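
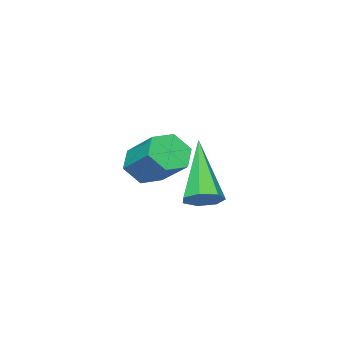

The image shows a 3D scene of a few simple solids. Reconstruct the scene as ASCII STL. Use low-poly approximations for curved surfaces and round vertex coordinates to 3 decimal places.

solid 
facet normal 0.471 0.493 -0.732
outer loop
vertex 1.008 4.022 2.451
vertex 0.673 3.852 2.121
vertex 0.657 4.271 2.393
endloop
endfacet
facet normal 0.235 0.523 0.820
outer loop
vertex 1.008 4.022 2.451
vertex 0.657 4.271 2.393
vertex -0.213 2.928 3.499
endloop
endfacet
facet normal 0.471 0.493 -0.731
outer loop
vertex 0.657 4.271 2.393
vertex 0.673 3.852 2.121
vertex 0.318 4.205 2.13
endloop
endfacet
facet normal -0.508 0.719 0.474
outer loop
vertex 0.657 4.271 2.393
vertex 0.318 4.205 2.13
vertex -0.213 2.928 3.499
endloop
endfacet
facet normal 0.470 0.491 -0.734
outer loop
vertex 0.318 4.205 2.13
vertex 0.673 3.852 2.121
vertex 0.246 3.872 1.861
endloop
endfacet
facet normal -0.952 0.288 -0.101
outer loop
vertex 0.318 4.205 2.13
vertex 0.246 3.872 1.861
vertex -0.213 2.928 3.499
endloop
endfacet
facet normal 0.470 0.490 -0.734
outer loop
vertex 0.246 3.872 1.861
vertex 0.673 3.852 2.121
vertex 0.495 3.524 1.788
endloop
endfacet
facet normal -0.761 -0.446 -0.470
outer loop
vertex 0.246 3.872 1.861
vertex 0.495 3.524 1.788
vertex -0.213 2.928 3.499
endloop
endfacet
facet normal 0.470 0.490 -0.734
outer loop
vertex 0.495 3.524 1.788
vertex 0.673 3.852 2.121
vertex 0.878 3.423 1.966
endloop
endfacet
facet normal -0.079 -0.931 -0.357
outer loop
vertex 0.495 3.524 1.788
vertex 0.878 3.423 1.966
vertex -0.213 2.928 3.499
endloop
endfacet
facet normal 0.471 0.490 -0.733
outer loop
vertex 0.878 3.423 1.966
vertex 0.673 3.852 2.121
vertex 1.106 3.645 2.261
endloop
endfacet
facet normal 0.580 -0.800 0.154
outer loop
vertex 0.878 3.423 1.966
vertex 1.106 3.645 2.261
vertex -0.213 2.928 3.499
endloop
endfacet
facet normal 0.472 0.492 -0.732
outer loop
vertex 1.106 3.645 2.261
vertex 0.673 3.852 2.121
vertex 1.008 4.022 2.451
endloop
endfacet
facet normal 0.719 -0.154 0.677
outer loop
vertex 1.106 3.645 2.261
vertex 1.008 4.022 2.451
vertex -0.213 2.928 3.499
endloop
endfacet
facet normal -0.155 -0.790 -0.593
outer loop
vertex -0.115 0.63 2.038
vertex -0.718 0.772 2.006
vertex -0.322 1.006 1.591
endloop
endfacet
facet normal 0.930 0.086 -0.358
outer loop
vertex -0.115 0.63 2.038
vertex -0.322 1.006 1.591
vertex 0.081 1.625 2.785
endloop
endfacet
facet normal 0.930 0.086 -0.358
outer loop
vertex 0.081 1.625 2.785
vertex -0.322 1.006 1.591
vertex -0.126 2.002 2.338
endloop
endfacet
facet normal 0.157 0.790 0.593
outer loop
vertex 0.081 1.625 2.785
vertex -0.126 2.002 2.338
vertex -0.522 1.768 2.754
endloop
endfacet
facet normal -0.156 -0.789 -0.594
outer loop
vertex -0.322 1.006 1.591
vertex -0.718 0.772 2.006
vertex -0.925 1.149 1.559
endloop
endfacet
facet normal 0.177 0.568 -0.804
outer loop
vertex -0.322 1.006 1.591
vertex -0.925 1.149 1.559
vertex -0.126 2.002 2.338
endloop
endfacet
facet normal 0.177 0.568 -0.804
outer loop
vertex -0.126 2.002 2.338
vertex -0.925 1.149 1.559
vertex -0.729 2.144 2.306
endloop
endfacet
facet normal 0.155 0.791 0.592
outer loop
vertex -0.126 2.002 2.338
vertex -0.729 2.144 2.306
vertex -0.522 1.768 2.754
endloop
endfacet
facet normal -0.157 -0.790 -0.593
outer loop
vertex -0.925 1.149 1.559
vertex -0.718 0.772 2.006
vertex -1.321 0.915 1.975
endloop
endfacet
facet normal -0.754 0.483 -0.446
outer loop
vertex -0.925 1.149 1.559
vertex -1.321 0.915 1.975
vertex -0.729 2.144 2.306
endloop
endfacet
facet normal -0.754 0.483 -0.446
outer loop
vertex -0.729 2.144 2.306
vertex -1.321 0.915 1.975
vertex -1.125 1.91 2.722
endloop
endfacet
facet normal 0.155 0.791 0.592
outer loop
vertex -0.729 2.144 2.306
vertex -1.125 1.91 2.722
vertex -0.522 1.768 2.754
endloop
endfacet
facet normal -0.157 -0.790 -0.593
outer loop
vertex -1.321 0.915 1.975
vertex -0.718 0.772 2.006
vertex -1.114 0.538 2.422
endloop
endfacet
facet normal -0.930 -0.086 0.358
outer loop
vertex -1.321 0.915 1.975
vertex -1.114 0.538 2.422
vertex -1.125 1.91 2.722
endloop
endfacet
facet normal -0.930 -0.086 0.358
outer loop
vertex -1.125 1.91 2.722
vertex -1.114 0.538 2.422
vertex -0.918 1.534 3.169
endloop
endfacet
facet normal 0.155 0.790 0.593
outer loop
vertex -1.125 1.91 2.722
vertex -0.918 1.534 3.169
vertex -0.522 1.768 2.754
endloop
endfacet
facet normal -0.155 -0.791 -0.592
outer loop
vertex -1.114 0.538 2.422
vertex -0.718 0.772 2.006
vertex -0.511 0.396 2.454
endloop
endfacet
facet normal -0.176 -0.568 0.804
outer loop
vertex -1.114 0.538 2.422
vertex -0.511 0.396 2.454
vertex -0.918 1.534 3.169
endloop
endfacet
facet normal -0.177 -0.568 0.803
outer loop
vertex -0.918 1.534 3.169
vertex -0.511 0.396 2.454
vertex -0.315 1.391 3.201
endloop
endfacet
facet normal 0.156 0.789 0.594
outer loop
vertex -0.918 1.534 3.169
vertex -0.315 1.391 3.201
vertex -0.522 1.768 2.754
endloop
endfacet
facet normal -0.155 -0.791 -0.592
outer loop
vertex -0.511 0.396 2.454
vertex -0.718 0.772 2.006
vertex -0.115 0.63 2.038
endloop
endfacet
facet normal 0.754 -0.483 0.446
outer loop
vertex -0.511 0.396 2.454
vertex -0.115 0.63 2.038
vertex -0.315 1.391 3.201
endloop
endfacet
facet normal 0.754 -0.483 0.446
outer loop
vertex -0.315 1.391 3.201
vertex -0.115 0.63 2.038
vertex 0.081 1.625 2.785
endloop
endfacet
facet normal 0.157 0.790 0.593
outer loop
vertex -0.315 1.391 3.201
vertex 0.081 1.625 2.785
vertex -0.522 1.768 2.754
endloop
endfacet

endsolid


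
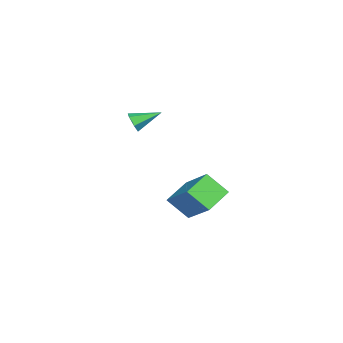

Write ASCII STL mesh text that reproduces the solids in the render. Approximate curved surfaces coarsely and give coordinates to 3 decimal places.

solid 
facet normal -0.740 0.540 0.402
outer loop
vertex 1.574 3.259 -0.109
vertex 2.801 4.152 0.949
vertex 1.724 4.163 -1.046
endloop
endfacet
facet normal -0.663 -0.483 -0.572
outer loop
vertex 2.759 3.408 -1.609
vertex 1.574 3.259 -0.109
vertex 1.724 4.163 -1.046
endloop
endfacet
facet normal -0.740 0.539 0.403
outer loop
vertex 1.724 4.163 -1.046
vertex 2.801 4.152 0.949
vertex 2.95 5.056 0.013
endloop
endfacet
facet normal 0.115 0.690 -0.715
outer loop
vertex 2.95 5.056 0.013
vertex 2.759 3.408 -1.609
vertex 1.724 4.163 -1.046
endloop
endfacet
facet normal -0.114 -0.690 0.715
outer loop
vertex 1.574 3.259 -0.109
vertex 3.836 3.397 0.386
vertex 2.801 4.152 0.949
endloop
endfacet
facet normal -0.663 -0.483 -0.572
outer loop
vertex 2.61 2.504 -0.673
vertex 1.574 3.259 -0.109
vertex 2.759 3.408 -1.609
endloop
endfacet
facet normal -0.114 -0.690 0.714
outer loop
vertex 2.61 2.504 -0.673
vertex 3.836 3.397 0.386
vertex 1.574 3.259 -0.109
endloop
endfacet
facet normal 0.663 0.483 0.572
outer loop
vertex 2.801 4.152 0.949
vertex 3.836 3.397 0.386
vertex 2.95 5.056 0.013
endloop
endfacet
facet normal 0.114 0.690 -0.715
outer loop
vertex 3.986 4.301 -0.551
vertex 2.759 3.408 -1.609
vertex 2.95 5.056 0.013
endloop
endfacet
facet normal 0.663 0.483 0.572
outer loop
vertex 2.95 5.056 0.013
vertex 3.836 3.397 0.386
vertex 3.986 4.301 -0.551
endloop
endfacet
facet normal 0.740 -0.539 -0.403
outer loop
vertex 3.986 4.301 -0.551
vertex 2.61 2.504 -0.673
vertex 2.759 3.408 -1.609
endloop
endfacet
facet normal 0.740 -0.539 -0.402
outer loop
vertex 3.836 3.397 0.386
vertex 2.61 2.504 -0.673
vertex 3.986 4.301 -0.551
endloop
endfacet
facet normal 0.166 -0.902 -0.398
outer loop
vertex -2.226 0.594 2.143
vertex -2.516 0.742 1.687
vertex -1.964 0.834 1.709
endloop
endfacet
facet normal 0.763 0.247 0.597
outer loop
vertex -2.226 0.594 2.143
vertex -1.964 0.834 1.709
vertex -2.744 1.978 2.233
endloop
endfacet
facet normal 0.166 -0.902 -0.398
outer loop
vertex -1.964 0.834 1.709
vertex -2.516 0.742 1.687
vertex -2.255 0.981 1.254
endloop
endfacet
facet normal 0.734 0.624 -0.268
outer loop
vertex -1.964 0.834 1.709
vertex -2.255 0.981 1.254
vertex -2.744 1.978 2.233
endloop
endfacet
facet normal 0.165 -0.902 -0.399
outer loop
vertex -2.255 0.981 1.254
vertex -2.516 0.742 1.687
vertex -2.807 0.89 1.232
endloop
endfacet
facet normal -0.083 0.677 -0.731
outer loop
vertex -2.255 0.981 1.254
vertex -2.807 0.89 1.232
vertex -2.744 1.978 2.233
endloop
endfacet
facet normal 0.166 -0.902 -0.400
outer loop
vertex -2.807 0.89 1.232
vertex -2.516 0.742 1.687
vertex -3.068 0.65 1.665
endloop
endfacet
facet normal -0.875 0.355 -0.331
outer loop
vertex -2.807 0.89 1.232
vertex -3.068 0.65 1.665
vertex -2.744 1.978 2.233
endloop
endfacet
facet normal 0.166 -0.903 -0.397
outer loop
vertex -3.068 0.65 1.665
vertex -2.516 0.742 1.687
vertex -2.778 0.503 2.121
endloop
endfacet
facet normal -0.847 -0.021 0.532
outer loop
vertex -3.068 0.65 1.665
vertex -2.778 0.503 2.121
vertex -2.744 1.978 2.233
endloop
endfacet
facet normal 0.165 -0.903 -0.398
outer loop
vertex -2.778 0.503 2.121
vertex -2.516 0.742 1.687
vertex -2.226 0.594 2.143
endloop
endfacet
facet normal -0.027 -0.075 0.997
outer loop
vertex -2.778 0.503 2.121
vertex -2.226 0.594 2.143
vertex -2.744 1.978 2.233
endloop
endfacet

endsolid


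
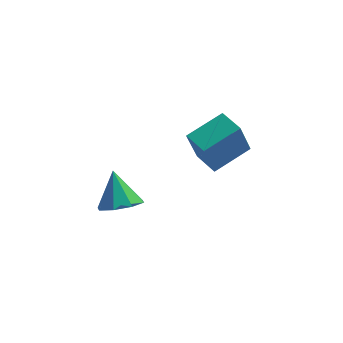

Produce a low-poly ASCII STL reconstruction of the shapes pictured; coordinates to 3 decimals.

solid 
facet normal 0.270 -0.489 -0.829
outer loop
vertex -0.682 -2.91 0.014
vertex -1.448 -3.541 0.137
vertex -1.318 -2.669 -0.335
endloop
endfacet
facet normal 0.300 0.948 0.109
outer loop
vertex -0.682 -2.91 0.014
vertex -1.318 -2.669 -0.335
vertex -1.912 -2.699 1.563
endloop
endfacet
facet normal 0.269 -0.489 -0.830
outer loop
vertex -1.318 -2.669 -0.335
vertex -1.448 -3.541 0.137
vertex -2.031 -2.938 -0.408
endloop
endfacet
facet normal -0.343 0.935 -0.093
outer loop
vertex -1.318 -2.669 -0.335
vertex -2.031 -2.938 -0.408
vertex -1.912 -2.699 1.563
endloop
endfacet
facet normal 0.269 -0.489 -0.830
outer loop
vertex -2.031 -2.938 -0.408
vertex -1.448 -3.541 0.137
vertex -2.403 -3.56 -0.162
endloop
endfacet
facet normal -0.860 0.510 -0.010
outer loop
vertex -2.031 -2.938 -0.408
vertex -2.403 -3.56 -0.162
vertex -1.912 -2.699 1.563
endloop
endfacet
facet normal 0.270 -0.489 -0.830
outer loop
vertex -2.403 -3.56 -0.162
vertex -1.448 -3.541 0.137
vertex -2.215 -4.171 0.259
endloop
endfacet
facet normal -0.948 -0.079 0.309
outer loop
vertex -2.403 -3.56 -0.162
vertex -2.215 -4.171 0.259
vertex -1.912 -2.699 1.563
endloop
endfacet
facet normal 0.269 -0.488 -0.830
outer loop
vertex -2.215 -4.171 0.259
vertex -1.448 -3.541 0.137
vertex -1.578 -4.413 0.608
endloop
endfacet
facet normal -0.555 -0.485 0.676
outer loop
vertex -2.215 -4.171 0.259
vertex -1.578 -4.413 0.608
vertex -1.912 -2.699 1.563
endloop
endfacet
facet normal 0.270 -0.488 -0.830
outer loop
vertex -1.578 -4.413 0.608
vertex -1.448 -3.541 0.137
vertex -0.866 -4.144 0.681
endloop
endfacet
facet normal 0.088 -0.472 0.877
outer loop
vertex -1.578 -4.413 0.608
vertex -0.866 -4.144 0.681
vertex -1.912 -2.699 1.563
endloop
endfacet
facet normal 0.269 -0.489 -0.830
outer loop
vertex -0.866 -4.144 0.681
vertex -1.448 -3.541 0.137
vertex -0.494 -3.521 0.435
endloop
endfacet
facet normal 0.605 -0.047 0.795
outer loop
vertex -0.866 -4.144 0.681
vertex -0.494 -3.521 0.435
vertex -1.912 -2.699 1.563
endloop
endfacet
facet normal 0.269 -0.489 -0.830
outer loop
vertex -0.494 -3.521 0.435
vertex -1.448 -3.541 0.137
vertex -0.682 -2.91 0.014
endloop
endfacet
facet normal 0.693 0.541 0.476
outer loop
vertex -0.494 -3.521 0.435
vertex -0.682 -2.91 0.014
vertex -1.912 -2.699 1.563
endloop
endfacet
facet normal -0.702 -0.624 -0.344
outer loop
vertex 1.441 -0.175 1.089
vertex 0.56 0.762 1.187
vertex 1.832 0.381 -0.717
endloop
endfacet
facet normal 0.683 -0.726 -0.076
outer loop
vertex 3.2 1.598 -0.047
vertex 1.441 -0.175 1.089
vertex 1.832 0.381 -0.717
endloop
endfacet
facet normal -0.701 -0.624 -0.344
outer loop
vertex 1.832 0.381 -0.717
vertex 0.56 0.762 1.187
vertex 0.95 1.318 -0.619
endloop
endfacet
facet normal 0.202 0.288 -0.936
outer loop
vertex 0.95 1.318 -0.619
vertex 3.2 1.598 -0.047
vertex 1.832 0.381 -0.717
endloop
endfacet
facet normal -0.202 -0.288 0.936
outer loop
vertex 1.441 -0.175 1.089
vertex 1.928 1.979 1.857
vertex 0.56 0.762 1.187
endloop
endfacet
facet normal 0.683 -0.726 -0.076
outer loop
vertex 2.81 1.042 1.759
vertex 1.441 -0.175 1.089
vertex 3.2 1.598 -0.047
endloop
endfacet
facet normal -0.202 -0.288 0.936
outer loop
vertex 2.81 1.042 1.759
vertex 1.928 1.979 1.857
vertex 1.441 -0.175 1.089
endloop
endfacet
facet normal -0.683 0.726 0.076
outer loop
vertex 0.56 0.762 1.187
vertex 1.928 1.979 1.857
vertex 0.95 1.318 -0.619
endloop
endfacet
facet normal 0.202 0.288 -0.936
outer loop
vertex 2.319 2.535 0.051
vertex 3.2 1.598 -0.047
vertex 0.95 1.318 -0.619
endloop
endfacet
facet normal -0.683 0.727 0.076
outer loop
vertex 0.95 1.318 -0.619
vertex 1.928 1.979 1.857
vertex 2.319 2.535 0.051
endloop
endfacet
facet normal 0.702 0.624 0.344
outer loop
vertex 2.319 2.535 0.051
vertex 2.81 1.042 1.759
vertex 3.2 1.598 -0.047
endloop
endfacet
facet normal 0.701 0.624 0.344
outer loop
vertex 1.928 1.979 1.857
vertex 2.81 1.042 1.759
vertex 2.319 2.535 0.051
endloop
endfacet

endsolid


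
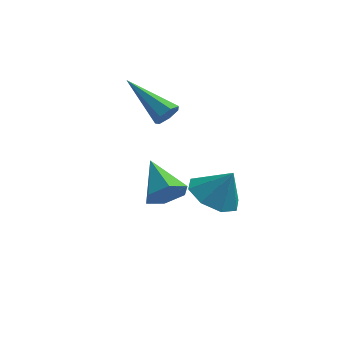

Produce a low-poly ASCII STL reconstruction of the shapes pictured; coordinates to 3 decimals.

solid 
facet normal 0.433 -0.767 -0.474
outer loop
vertex 2.059 -0.091 -2.415
vertex 1.542 -0.556 -2.134
vertex 1.423 -0.217 -2.792
endloop
endfacet
facet normal 0.119 0.864 -0.489
outer loop
vertex 2.059 -0.091 -2.415
vertex 1.423 -0.217 -2.792
vertex 0.858 0.656 -1.386
endloop
endfacet
facet normal 0.433 -0.767 -0.474
outer loop
vertex 1.423 -0.217 -2.792
vertex 1.542 -0.556 -2.134
vertex 0.906 -0.682 -2.511
endloop
endfacet
facet normal -0.702 0.443 -0.557
outer loop
vertex 1.423 -0.217 -2.792
vertex 0.906 -0.682 -2.511
vertex 0.858 0.656 -1.386
endloop
endfacet
facet normal 0.433 -0.767 -0.474
outer loop
vertex 0.906 -0.682 -2.511
vertex 1.542 -0.556 -2.134
vertex 1.025 -1.021 -1.853
endloop
endfacet
facet normal -0.985 -0.129 0.112
outer loop
vertex 0.906 -0.682 -2.511
vertex 1.025 -1.021 -1.853
vertex 0.858 0.656 -1.386
endloop
endfacet
facet normal 0.433 -0.767 -0.474
outer loop
vertex 1.025 -1.021 -1.853
vertex 1.542 -0.556 -2.134
vertex 1.661 -0.895 -1.476
endloop
endfacet
facet normal -0.448 -0.281 0.849
outer loop
vertex 1.025 -1.021 -1.853
vertex 1.661 -0.895 -1.476
vertex 0.858 0.656 -1.386
endloop
endfacet
facet normal 0.433 -0.767 -0.474
outer loop
vertex 1.661 -0.895 -1.476
vertex 1.542 -0.556 -2.134
vertex 2.178 -0.43 -1.757
endloop
endfacet
facet normal 0.373 0.140 0.917
outer loop
vertex 1.661 -0.895 -1.476
vertex 2.178 -0.43 -1.757
vertex 0.858 0.656 -1.386
endloop
endfacet
facet normal 0.433 -0.767 -0.474
outer loop
vertex 2.178 -0.43 -1.757
vertex 1.542 -0.556 -2.134
vertex 2.059 -0.091 -2.415
endloop
endfacet
facet normal 0.656 0.713 0.248
outer loop
vertex 2.178 -0.43 -1.757
vertex 2.059 -0.091 -2.415
vertex 0.858 0.656 -1.386
endloop
endfacet
facet normal -0.502 -0.023 -0.865
outer loop
vertex 3.506 2.31 -4.763
vertex 2.694 2.695 -4.302
vertex 3.496 3.083 -4.778
endloop
endfacet
facet normal 0.995 0.015 0.097
outer loop
vertex 3.506 2.31 -4.763
vertex 3.496 3.083 -4.778
vertex 3.346 2.725 -3.178
endloop
endfacet
facet normal -0.502 -0.024 -0.865
outer loop
vertex 3.496 3.083 -4.778
vertex 2.694 2.695 -4.302
vertex 3.015 3.629 -4.514
endloop
endfacet
facet normal 0.781 0.589 0.205
outer loop
vertex 3.496 3.083 -4.778
vertex 3.015 3.629 -4.514
vertex 3.346 2.725 -3.178
endloop
endfacet
facet normal -0.502 -0.024 -0.865
outer loop
vertex 3.015 3.629 -4.514
vertex 2.694 2.695 -4.302
vertex 2.347 3.627 -4.126
endloop
endfacet
facet normal 0.282 0.826 0.489
outer loop
vertex 3.015 3.629 -4.514
vertex 2.347 3.627 -4.126
vertex 3.346 2.725 -3.178
endloop
endfacet
facet normal -0.502 -0.024 -0.865
outer loop
vertex 2.347 3.627 -4.126
vertex 2.694 2.695 -4.302
vertex 1.882 3.079 -3.841
endloop
endfacet
facet normal -0.212 0.587 0.782
outer loop
vertex 2.347 3.627 -4.126
vertex 1.882 3.079 -3.841
vertex 3.346 2.725 -3.178
endloop
endfacet
facet normal -0.502 -0.023 -0.865
outer loop
vertex 1.882 3.079 -3.841
vertex 2.694 2.695 -4.302
vertex 1.892 2.306 -3.826
endloop
endfacet
facet normal -0.410 0.012 0.912
outer loop
vertex 1.882 3.079 -3.841
vertex 1.892 2.306 -3.826
vertex 3.346 2.725 -3.178
endloop
endfacet
facet normal -0.502 -0.023 -0.865
outer loop
vertex 1.892 2.306 -3.826
vertex 2.694 2.695 -4.302
vertex 2.372 1.761 -4.09
endloop
endfacet
facet normal -0.196 -0.562 0.804
outer loop
vertex 1.892 2.306 -3.826
vertex 2.372 1.761 -4.09
vertex 3.346 2.725 -3.178
endloop
endfacet
facet normal -0.502 -0.023 -0.865
outer loop
vertex 2.372 1.761 -4.09
vertex 2.694 2.695 -4.302
vertex 3.041 1.763 -4.478
endloop
endfacet
facet normal 0.304 -0.799 0.520
outer loop
vertex 2.372 1.761 -4.09
vertex 3.041 1.763 -4.478
vertex 3.346 2.725 -3.178
endloop
endfacet
facet normal -0.502 -0.024 -0.865
outer loop
vertex 3.041 1.763 -4.478
vertex 2.694 2.695 -4.302
vertex 3.506 2.31 -4.763
endloop
endfacet
facet normal 0.797 -0.559 0.227
outer loop
vertex 3.041 1.763 -4.478
vertex 3.506 2.31 -4.763
vertex 3.346 2.725 -3.178
endloop
endfacet
facet normal 0.728 -0.497 -0.472
outer loop
vertex 1.541 2.548 0.042
vertex 1.193 2.384 -0.322
vertex 1.491 2.822 -0.323
endloop
endfacet
facet normal 0.493 0.727 0.478
outer loop
vertex 1.541 2.548 0.042
vertex 1.491 2.822 -0.323
vertex -0.293 3.396 0.642
endloop
endfacet
facet normal 0.728 -0.496 -0.474
outer loop
vertex 1.491 2.822 -0.323
vertex 1.193 2.384 -0.322
vertex 1.216 2.767 -0.688
endloop
endfacet
facet normal 0.162 0.950 -0.265
outer loop
vertex 1.491 2.822 -0.323
vertex 1.216 2.767 -0.688
vertex -0.293 3.396 0.642
endloop
endfacet
facet normal 0.727 -0.496 -0.474
outer loop
vertex 1.216 2.767 -0.688
vertex 1.193 2.384 -0.322
vertex 0.924 2.424 -0.777
endloop
endfacet
facet normal -0.416 0.543 -0.729
outer loop
vertex 1.216 2.767 -0.688
vertex 0.924 2.424 -0.777
vertex -0.293 3.396 0.642
endloop
endfacet
facet normal 0.728 -0.496 -0.474
outer loop
vertex 0.924 2.424 -0.777
vertex 1.193 2.384 -0.322
vertex 0.834 2.05 -0.524
endloop
endfacet
facet normal -0.805 -0.187 -0.563
outer loop
vertex 0.924 2.424 -0.777
vertex 0.834 2.05 -0.524
vertex -0.293 3.396 0.642
endloop
endfacet
facet normal 0.728 -0.496 -0.473
outer loop
vertex 0.834 2.05 -0.524
vertex 1.193 2.384 -0.322
vertex 1.014 1.928 -0.119
endloop
endfacet
facet normal -0.714 -0.692 0.109
outer loop
vertex 0.834 2.05 -0.524
vertex 1.014 1.928 -0.119
vertex -0.293 3.396 0.642
endloop
endfacet
facet normal 0.728 -0.496 -0.473
outer loop
vertex 1.014 1.928 -0.119
vertex 1.193 2.384 -0.322
vertex 1.329 2.15 0.133
endloop
endfacet
facet normal -0.208 -0.590 0.780
outer loop
vertex 1.014 1.928 -0.119
vertex 1.329 2.15 0.133
vertex -0.293 3.396 0.642
endloop
endfacet
facet normal 0.728 -0.496 -0.473
outer loop
vertex 1.329 2.15 0.133
vertex 1.193 2.384 -0.322
vertex 1.541 2.548 0.042
endloop
endfacet
facet normal 0.328 0.041 0.944
outer loop
vertex 1.329 2.15 0.133
vertex 1.541 2.548 0.042
vertex -0.293 3.396 0.642
endloop
endfacet

endsolid


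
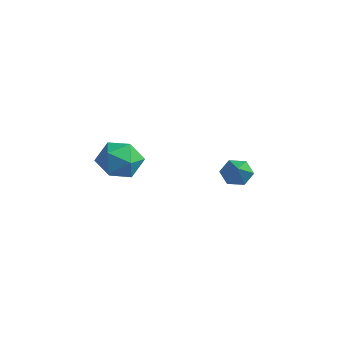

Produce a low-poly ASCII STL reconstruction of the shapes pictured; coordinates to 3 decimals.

solid 
facet normal 0.006 0.991 -0.133
outer loop
vertex -2.328 -1.459 -1.706
vertex -2.596 -1.302 -0.548
vertex -1.45 -1.356 -0.897
endloop
endfacet
facet normal 0.458 0.671 -0.583
outer loop
vertex -2.328 -1.459 -1.706
vertex -1.45 -1.356 -0.897
vertex -1.366 -2.172 -1.771
endloop
endfacet
facet normal 0.086 0.206 -0.975
outer loop
vertex -2.328 -1.459 -1.706
vertex -1.366 -2.172 -1.771
vertex -2.461 -2.622 -1.963
endloop
endfacet
facet normal -0.596 0.238 -0.767
outer loop
vertex -2.328 -1.459 -1.706
vertex -2.461 -2.622 -1.963
vertex -3.22 -2.085 -1.207
endloop
endfacet
facet normal -0.645 0.723 -0.247
outer loop
vertex -2.328 -1.459 -1.706
vertex -3.22 -2.085 -1.207
vertex -2.596 -1.302 -0.548
endloop
endfacet
facet normal 0.932 0.305 -0.195
outer loop
vertex -1.366 -2.172 -1.771
vertex -1.45 -1.356 -0.897
vertex -1.04 -2.455 -0.653
endloop
endfacet
facet normal 0.201 0.822 0.532
outer loop
vertex -1.45 -1.356 -0.897
vertex -2.596 -1.302 -0.548
vertex -1.799 -1.918 0.103
endloop
endfacet
facet normal -0.854 0.388 0.347
outer loop
vertex -2.596 -1.302 -0.548
vertex -3.22 -2.085 -1.207
vertex -2.894 -2.368 -0.089
endloop
endfacet
facet normal -0.773 -0.398 -0.494
outer loop
vertex -3.22 -2.085 -1.207
vertex -2.461 -2.622 -1.963
vertex -2.81 -3.184 -0.963
endloop
endfacet
facet normal 0.330 -0.450 -0.830
outer loop
vertex -2.461 -2.622 -1.963
vertex -1.366 -2.172 -1.771
vertex -1.664 -3.238 -1.312
endloop
endfacet
facet normal 0.596 -0.238 0.767
outer loop
vertex -1.932 -3.081 -0.154
vertex -1.04 -2.455 -0.653
vertex -1.799 -1.918 0.103
endloop
endfacet
facet normal -0.086 -0.206 0.975
outer loop
vertex -1.932 -3.081 -0.154
vertex -1.799 -1.918 0.103
vertex -2.894 -2.368 -0.089
endloop
endfacet
facet normal -0.458 -0.671 0.583
outer loop
vertex -1.932 -3.081 -0.154
vertex -2.894 -2.368 -0.089
vertex -2.81 -3.184 -0.963
endloop
endfacet
facet normal -0.006 -0.991 0.133
outer loop
vertex -1.932 -3.081 -0.154
vertex -2.81 -3.184 -0.963
vertex -1.664 -3.238 -1.312
endloop
endfacet
facet normal 0.645 -0.723 0.247
outer loop
vertex -1.932 -3.081 -0.154
vertex -1.664 -3.238 -1.312
vertex -1.04 -2.455 -0.653
endloop
endfacet
facet normal 0.773 0.398 0.494
outer loop
vertex -1.799 -1.918 0.103
vertex -1.04 -2.455 -0.653
vertex -1.45 -1.356 -0.897
endloop
endfacet
facet normal -0.330 0.450 0.830
outer loop
vertex -2.894 -2.368 -0.089
vertex -1.799 -1.918 0.103
vertex -2.596 -1.302 -0.548
endloop
endfacet
facet normal -0.932 -0.305 0.195
outer loop
vertex -2.81 -3.184 -0.963
vertex -2.894 -2.368 -0.089
vertex -3.22 -2.085 -1.207
endloop
endfacet
facet normal -0.201 -0.822 -0.532
outer loop
vertex -1.664 -3.238 -1.312
vertex -2.81 -3.184 -0.963
vertex -2.461 -2.622 -1.963
endloop
endfacet
facet normal 0.854 -0.388 -0.347
outer loop
vertex -1.04 -2.455 -0.653
vertex -1.664 -3.238 -1.312
vertex -1.366 -2.172 -1.771
endloop
endfacet
facet normal -0.652 0.526 -0.546
outer loop
vertex 3.32 0.496 -1.177
vertex 2.818 0.465 -0.607
vertex 3.314 1.04 -0.646
endloop
endfacet
facet normal 0.915 0.286 -0.283
outer loop
vertex 3.32 0.496 -1.177
vertex 3.314 1.04 -0.646
vertex 4.222 -0.665 0.567
endloop
endfacet
facet normal -0.653 0.526 -0.545
outer loop
vertex 3.314 1.04 -0.646
vertex 2.818 0.465 -0.607
vertex 2.812 1.008 -0.076
endloop
endfacet
facet normal 0.546 0.659 0.518
outer loop
vertex 3.314 1.04 -0.646
vertex 2.812 1.008 -0.076
vertex 4.222 -0.665 0.567
endloop
endfacet
facet normal -0.653 0.526 -0.545
outer loop
vertex 2.812 1.008 -0.076
vertex 2.818 0.465 -0.607
vertex 2.317 0.433 -0.037
endloop
endfacet
facet normal -0.178 0.219 0.959
outer loop
vertex 2.812 1.008 -0.076
vertex 2.317 0.433 -0.037
vertex 4.222 -0.665 0.567
endloop
endfacet
facet normal -0.653 0.526 -0.545
outer loop
vertex 2.317 0.433 -0.037
vertex 2.818 0.465 -0.607
vertex 2.323 -0.11 -0.568
endloop
endfacet
facet normal -0.533 -0.594 0.602
outer loop
vertex 2.317 0.433 -0.037
vertex 2.323 -0.11 -0.568
vertex 4.222 -0.665 0.567
endloop
endfacet
facet normal -0.653 0.525 -0.546
outer loop
vertex 2.323 -0.11 -0.568
vertex 2.818 0.465 -0.607
vertex 2.825 -0.079 -1.138
endloop
endfacet
facet normal -0.164 -0.966 -0.197
outer loop
vertex 2.323 -0.11 -0.568
vertex 2.825 -0.079 -1.138
vertex 4.222 -0.665 0.567
endloop
endfacet
facet normal -0.653 0.525 -0.546
outer loop
vertex 2.825 -0.079 -1.138
vertex 2.818 0.465 -0.607
vertex 3.32 0.496 -1.177
endloop
endfacet
facet normal 0.560 -0.526 -0.640
outer loop
vertex 2.825 -0.079 -1.138
vertex 3.32 0.496 -1.177
vertex 4.222 -0.665 0.567
endloop
endfacet

endsolid


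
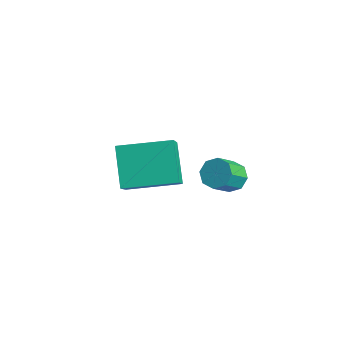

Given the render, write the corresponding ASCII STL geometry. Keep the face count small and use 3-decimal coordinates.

solid 
facet normal -0.715 -0.689 -0.119
outer loop
vertex -0.588 -3.893 -0.422
vertex -1.537 -3.085 0.598
vertex -1.369 -2.811 -2.005
endloop
endfacet
facet normal 0.589 -0.502 -0.634
outer loop
vertex -0.003 -1.495 -1.778
vertex -0.588 -3.893 -0.422
vertex -1.369 -2.811 -2.005
endloop
endfacet
facet normal -0.715 -0.689 -0.119
outer loop
vertex -1.369 -2.811 -2.005
vertex -1.537 -3.085 0.598
vertex -2.317 -2.003 -0.985
endloop
endfacet
facet normal -0.377 0.523 -0.765
outer loop
vertex -2.317 -2.003 -0.985
vertex -0.003 -1.495 -1.778
vertex -1.369 -2.811 -2.005
endloop
endfacet
facet normal 0.377 -0.523 0.765
outer loop
vertex -0.588 -3.893 -0.422
vertex -0.171 -1.769 0.825
vertex -1.537 -3.085 0.598
endloop
endfacet
facet normal 0.589 -0.502 -0.633
outer loop
vertex 0.777 -2.577 -0.195
vertex -0.588 -3.893 -0.422
vertex -0.003 -1.495 -1.778
endloop
endfacet
facet normal 0.377 -0.523 0.765
outer loop
vertex 0.777 -2.577 -0.195
vertex -0.171 -1.769 0.825
vertex -0.588 -3.893 -0.422
endloop
endfacet
facet normal -0.589 0.502 0.633
outer loop
vertex -1.537 -3.085 0.598
vertex -0.171 -1.769 0.825
vertex -2.317 -2.003 -0.985
endloop
endfacet
facet normal -0.377 0.523 -0.765
outer loop
vertex -0.952 -0.687 -0.758
vertex -0.003 -1.495 -1.778
vertex -2.317 -2.003 -0.985
endloop
endfacet
facet normal -0.589 0.502 0.634
outer loop
vertex -2.317 -2.003 -0.985
vertex -0.171 -1.769 0.825
vertex -0.952 -0.687 -0.758
endloop
endfacet
facet normal 0.715 0.689 0.119
outer loop
vertex -0.952 -0.687 -0.758
vertex 0.777 -2.577 -0.195
vertex -0.003 -1.495 -1.778
endloop
endfacet
facet normal 0.715 0.689 0.118
outer loop
vertex -0.171 -1.769 0.825
vertex 0.777 -2.577 -0.195
vertex -0.952 -0.687 -0.758
endloop
endfacet
facet normal -0.004 0.676 -0.737
outer loop
vertex 3.089 -1.971 1.259
vertex 2.577 -2.141 1.106
vertex 2.777 -1.755 1.459
endloop
endfacet
facet normal 0.686 0.538 0.490
outer loop
vertex 3.089 -1.971 1.259
vertex 2.777 -1.755 1.459
vertex 3.094 -2.769 2.128
endloop
endfacet
facet normal 0.686 0.538 0.490
outer loop
vertex 3.094 -2.769 2.128
vertex 2.777 -1.755 1.459
vertex 2.782 -2.553 2.328
endloop
endfacet
facet normal 0.003 -0.677 0.736
outer loop
vertex 3.094 -2.769 2.128
vertex 2.782 -2.553 2.328
vertex 2.583 -2.939 1.974
endloop
endfacet
facet normal -0.004 0.676 -0.737
outer loop
vertex 2.777 -1.755 1.459
vertex 2.577 -2.141 1.106
vertex 2.349 -1.765 1.452
endloop
endfacet
facet normal -0.028 0.736 0.676
outer loop
vertex 2.777 -1.755 1.459
vertex 2.349 -1.765 1.452
vertex 2.782 -2.553 2.328
endloop
endfacet
facet normal -0.030 0.736 0.677
outer loop
vertex 2.782 -2.553 2.328
vertex 2.349 -1.765 1.452
vertex 2.354 -2.564 2.321
endloop
endfacet
facet normal 0.005 -0.677 0.736
outer loop
vertex 2.782 -2.553 2.328
vertex 2.354 -2.564 2.321
vertex 2.583 -2.939 1.974
endloop
endfacet
facet normal -0.003 0.676 -0.737
outer loop
vertex 2.349 -1.765 1.452
vertex 2.577 -2.141 1.106
vertex 2.054 -1.995 1.242
endloop
endfacet
facet normal -0.726 0.504 0.468
outer loop
vertex 2.349 -1.765 1.452
vertex 2.054 -1.995 1.242
vertex 2.354 -2.564 2.321
endloop
endfacet
facet normal -0.726 0.504 0.468
outer loop
vertex 2.354 -2.564 2.321
vertex 2.054 -1.995 1.242
vertex 2.059 -2.794 2.111
endloop
endfacet
facet normal 0.005 -0.678 0.735
outer loop
vertex 2.354 -2.564 2.321
vertex 2.059 -2.794 2.111
vertex 2.583 -2.939 1.974
endloop
endfacet
facet normal -0.003 0.676 -0.737
outer loop
vertex 2.054 -1.995 1.242
vertex 2.577 -2.141 1.106
vertex 2.066 -2.311 0.952
endloop
endfacet
facet normal -1.000 -0.023 -0.016
outer loop
vertex 2.054 -1.995 1.242
vertex 2.066 -2.311 0.952
vertex 2.059 -2.794 2.111
endloop
endfacet
facet normal -1.000 -0.024 -0.016
outer loop
vertex 2.059 -2.794 2.111
vertex 2.066 -2.311 0.952
vertex 2.071 -3.109 1.821
endloop
endfacet
facet normal 0.005 -0.677 0.736
outer loop
vertex 2.059 -2.794 2.111
vertex 2.071 -3.109 1.821
vertex 2.583 -2.939 1.974
endloop
endfacet
facet normal -0.003 0.677 -0.736
outer loop
vertex 2.066 -2.311 0.952
vertex 2.577 -2.141 1.106
vertex 2.378 -2.527 0.752
endloop
endfacet
facet normal -0.686 -0.538 -0.490
outer loop
vertex 2.066 -2.311 0.952
vertex 2.378 -2.527 0.752
vertex 2.071 -3.109 1.821
endloop
endfacet
facet normal -0.686 -0.538 -0.490
outer loop
vertex 2.071 -3.109 1.821
vertex 2.378 -2.527 0.752
vertex 2.383 -3.325 1.621
endloop
endfacet
facet normal 0.004 -0.676 0.737
outer loop
vertex 2.071 -3.109 1.821
vertex 2.383 -3.325 1.621
vertex 2.583 -2.939 1.974
endloop
endfacet
facet normal -0.005 0.677 -0.736
outer loop
vertex 2.378 -2.527 0.752
vertex 2.577 -2.141 1.106
vertex 2.806 -2.516 0.759
endloop
endfacet
facet normal 0.030 -0.736 -0.676
outer loop
vertex 2.378 -2.527 0.752
vertex 2.806 -2.516 0.759
vertex 2.383 -3.325 1.621
endloop
endfacet
facet normal 0.028 -0.736 -0.677
outer loop
vertex 2.383 -3.325 1.621
vertex 2.806 -2.516 0.759
vertex 2.811 -3.315 1.628
endloop
endfacet
facet normal 0.004 -0.676 0.737
outer loop
vertex 2.383 -3.325 1.621
vertex 2.811 -3.315 1.628
vertex 2.583 -2.939 1.974
endloop
endfacet
facet normal -0.005 0.678 -0.735
outer loop
vertex 2.806 -2.516 0.759
vertex 2.577 -2.141 1.106
vertex 3.101 -2.286 0.969
endloop
endfacet
facet normal 0.726 -0.504 -0.468
outer loop
vertex 2.806 -2.516 0.759
vertex 3.101 -2.286 0.969
vertex 2.811 -3.315 1.628
endloop
endfacet
facet normal 0.726 -0.504 -0.468
outer loop
vertex 2.811 -3.315 1.628
vertex 3.101 -2.286 0.969
vertex 3.106 -3.085 1.838
endloop
endfacet
facet normal 0.003 -0.676 0.737
outer loop
vertex 2.811 -3.315 1.628
vertex 3.106 -3.085 1.838
vertex 2.583 -2.939 1.974
endloop
endfacet
facet normal -0.005 0.677 -0.736
outer loop
vertex 3.101 -2.286 0.969
vertex 2.577 -2.141 1.106
vertex 3.089 -1.971 1.259
endloop
endfacet
facet normal 1.000 0.023 0.016
outer loop
vertex 3.101 -2.286 0.969
vertex 3.089 -1.971 1.259
vertex 3.106 -3.085 1.838
endloop
endfacet
facet normal 1.000 0.023 0.016
outer loop
vertex 3.106 -3.085 1.838
vertex 3.089 -1.971 1.259
vertex 3.094 -2.769 2.128
endloop
endfacet
facet normal 0.003 -0.676 0.737
outer loop
vertex 3.106 -3.085 1.838
vertex 3.094 -2.769 2.128
vertex 2.583 -2.939 1.974
endloop
endfacet

endsolid


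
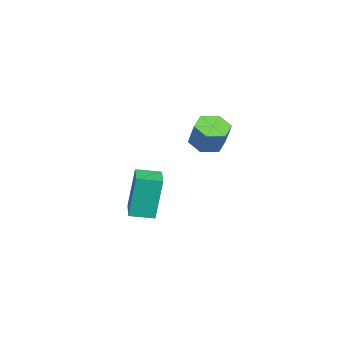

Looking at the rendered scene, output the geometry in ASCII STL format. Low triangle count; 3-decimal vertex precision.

solid 
facet normal -0.524 0.838 -0.151
outer loop
vertex -3.66 -2.807 -1.724
vertex -2.786 -2.261 -1.727
vertex -3.521 -3.039 -3.494
endloop
endfacet
facet normal -0.848 -0.529 0.003
outer loop
vertex -3.034 -3.819 -3.353
vertex -3.66 -2.807 -1.724
vertex -3.521 -3.039 -3.494
endloop
endfacet
facet normal -0.523 0.839 -0.151
outer loop
vertex -3.521 -3.039 -3.494
vertex -2.786 -2.261 -1.727
vertex -2.647 -2.494 -3.497
endloop
endfacet
facet normal 0.078 -0.130 -0.988
outer loop
vertex -2.647 -2.494 -3.497
vertex -3.034 -3.819 -3.353
vertex -3.521 -3.039 -3.494
endloop
endfacet
facet normal -0.078 0.130 0.988
outer loop
vertex -3.66 -2.807 -1.724
vertex -2.299 -3.041 -1.586
vertex -2.786 -2.261 -1.727
endloop
endfacet
facet normal -0.848 -0.530 0.003
outer loop
vertex -3.173 -3.586 -1.583
vertex -3.66 -2.807 -1.724
vertex -3.034 -3.819 -3.353
endloop
endfacet
facet normal -0.078 0.130 0.988
outer loop
vertex -3.173 -3.586 -1.583
vertex -2.299 -3.041 -1.586
vertex -3.66 -2.807 -1.724
endloop
endfacet
facet normal 0.848 0.529 -0.003
outer loop
vertex -2.786 -2.261 -1.727
vertex -2.299 -3.041 -1.586
vertex -2.647 -2.494 -3.497
endloop
endfacet
facet normal 0.078 -0.130 -0.988
outer loop
vertex -2.16 -3.273 -3.356
vertex -3.034 -3.819 -3.353
vertex -2.647 -2.494 -3.497
endloop
endfacet
facet normal 0.848 0.530 -0.003
outer loop
vertex -2.647 -2.494 -3.497
vertex -2.299 -3.041 -1.586
vertex -2.16 -3.273 -3.356
endloop
endfacet
facet normal 0.524 -0.838 0.151
outer loop
vertex -2.16 -3.273 -3.356
vertex -3.173 -3.586 -1.583
vertex -3.034 -3.819 -3.353
endloop
endfacet
facet normal 0.523 -0.839 0.151
outer loop
vertex -2.299 -3.041 -1.586
vertex -3.173 -3.586 -1.583
vertex -2.16 -3.273 -3.356
endloop
endfacet
facet normal -0.311 -0.381 -0.871
outer loop
vertex -1.283 -0.03 0.672
vertex -1.861 -0.106 0.912
vertex -1.708 0.432 0.622
endloop
endfacet
facet normal 0.669 0.563 -0.486
outer loop
vertex -1.283 -0.03 0.672
vertex -1.708 0.432 0.622
vertex -0.962 0.362 1.568
endloop
endfacet
facet normal 0.668 0.563 -0.485
outer loop
vertex -0.962 0.362 1.568
vertex -1.708 0.432 0.622
vertex -1.387 0.824 1.519
endloop
endfacet
facet normal 0.312 0.380 0.871
outer loop
vertex -0.962 0.362 1.568
vertex -1.387 0.824 1.519
vertex -1.539 0.286 1.808
endloop
endfacet
facet normal -0.311 -0.381 -0.871
outer loop
vertex -1.708 0.432 0.622
vertex -1.861 -0.106 0.912
vertex -2.286 0.356 0.862
endloop
endfacet
facet normal -0.250 0.917 -0.311
outer loop
vertex -1.708 0.432 0.622
vertex -2.286 0.356 0.862
vertex -1.387 0.824 1.519
endloop
endfacet
facet normal -0.250 0.917 -0.311
outer loop
vertex -1.387 0.824 1.519
vertex -2.286 0.356 0.862
vertex -1.965 0.748 1.759
endloop
endfacet
facet normal 0.312 0.380 0.871
outer loop
vertex -1.387 0.824 1.519
vertex -1.965 0.748 1.759
vertex -1.539 0.286 1.808
endloop
endfacet
facet normal -0.312 -0.381 -0.870
outer loop
vertex -2.286 0.356 0.862
vertex -1.861 -0.106 0.912
vertex -2.438 -0.182 1.152
endloop
endfacet
facet normal -0.919 0.354 0.174
outer loop
vertex -2.286 0.356 0.862
vertex -2.438 -0.182 1.152
vertex -1.965 0.748 1.759
endloop
endfacet
facet normal -0.919 0.353 0.175
outer loop
vertex -1.965 0.748 1.759
vertex -2.438 -0.182 1.152
vertex -2.117 0.21 2.048
endloop
endfacet
facet normal 0.312 0.380 0.871
outer loop
vertex -1.965 0.748 1.759
vertex -2.117 0.21 2.048
vertex -1.539 0.286 1.808
endloop
endfacet
facet normal -0.312 -0.380 -0.871
outer loop
vertex -2.438 -0.182 1.152
vertex -1.861 -0.106 0.912
vertex -2.013 -0.644 1.201
endloop
endfacet
facet normal -0.668 -0.563 0.486
outer loop
vertex -2.438 -0.182 1.152
vertex -2.013 -0.644 1.201
vertex -2.117 0.21 2.048
endloop
endfacet
facet normal -0.669 -0.563 0.485
outer loop
vertex -2.117 0.21 2.048
vertex -2.013 -0.644 1.201
vertex -1.692 -0.252 2.098
endloop
endfacet
facet normal 0.311 0.381 0.871
outer loop
vertex -2.117 0.21 2.048
vertex -1.692 -0.252 2.098
vertex -1.539 0.286 1.808
endloop
endfacet
facet normal -0.312 -0.380 -0.871
outer loop
vertex -2.013 -0.644 1.201
vertex -1.861 -0.106 0.912
vertex -1.435 -0.568 0.961
endloop
endfacet
facet normal 0.250 -0.917 0.311
outer loop
vertex -2.013 -0.644 1.201
vertex -1.435 -0.568 0.961
vertex -1.692 -0.252 2.098
endloop
endfacet
facet normal 0.250 -0.917 0.311
outer loop
vertex -1.692 -0.252 2.098
vertex -1.435 -0.568 0.961
vertex -1.114 -0.176 1.858
endloop
endfacet
facet normal 0.311 0.381 0.871
outer loop
vertex -1.692 -0.252 2.098
vertex -1.114 -0.176 1.858
vertex -1.539 0.286 1.808
endloop
endfacet
facet normal -0.312 -0.380 -0.871
outer loop
vertex -1.435 -0.568 0.961
vertex -1.861 -0.106 0.912
vertex -1.283 -0.03 0.672
endloop
endfacet
facet normal 0.919 -0.353 -0.174
outer loop
vertex -1.435 -0.568 0.961
vertex -1.283 -0.03 0.672
vertex -1.114 -0.176 1.858
endloop
endfacet
facet normal 0.919 -0.354 -0.174
outer loop
vertex -1.114 -0.176 1.858
vertex -1.283 -0.03 0.672
vertex -0.962 0.362 1.568
endloop
endfacet
facet normal 0.312 0.381 0.870
outer loop
vertex -1.114 -0.176 1.858
vertex -0.962 0.362 1.568
vertex -1.539 0.286 1.808
endloop
endfacet

endsolid


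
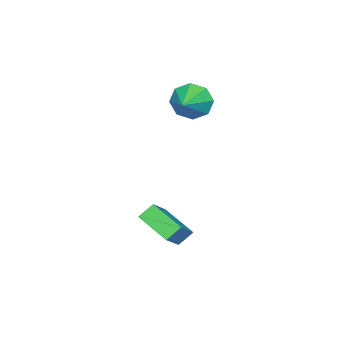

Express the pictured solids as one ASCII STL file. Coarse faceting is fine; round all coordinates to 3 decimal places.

solid 
facet normal -0.913 -0.246 -0.327
outer loop
vertex -0.458 1.389 2.612
vertex -0.862 1.888 3.365
vertex -0.592 2.115 2.44
endloop
endfacet
facet normal 0.780 -0.005 -0.626
outer loop
vertex -0.458 1.389 2.612
vertex -0.592 2.115 2.44
vertex 0.562 2.272 3.875
endloop
endfacet
facet normal -0.913 -0.246 -0.327
outer loop
vertex -0.592 2.115 2.44
vertex -0.862 1.888 3.365
vertex -0.884 2.708 2.81
endloop
endfacet
facet normal 0.579 0.617 -0.533
outer loop
vertex -0.592 2.115 2.44
vertex -0.884 2.708 2.81
vertex 0.562 2.272 3.875
endloop
endfacet
facet normal -0.913 -0.245 -0.326
outer loop
vertex -0.884 2.708 2.81
vertex -0.862 1.888 3.365
vertex -1.163 2.821 3.506
endloop
endfacet
facet normal 0.309 0.951 -0.030
outer loop
vertex -0.884 2.708 2.81
vertex -1.163 2.821 3.506
vertex 0.562 2.272 3.875
endloop
endfacet
facet normal -0.913 -0.245 -0.327
outer loop
vertex -1.163 2.821 3.506
vertex -0.862 1.888 3.365
vertex -1.266 2.387 4.119
endloop
endfacet
facet normal 0.129 0.799 0.587
outer loop
vertex -1.163 2.821 3.506
vertex -1.266 2.387 4.119
vertex 0.562 2.272 3.875
endloop
endfacet
facet normal -0.913 -0.245 -0.327
outer loop
vertex -1.266 2.387 4.119
vertex -0.862 1.888 3.365
vertex -1.132 1.661 4.29
endloop
endfacet
facet normal 0.144 0.252 0.957
outer loop
vertex -1.266 2.387 4.119
vertex -1.132 1.661 4.29
vertex 0.562 2.272 3.875
endloop
endfacet
facet normal -0.913 -0.246 -0.327
outer loop
vertex -1.132 1.661 4.29
vertex -0.862 1.888 3.365
vertex -0.84 1.069 3.92
endloop
endfacet
facet normal 0.345 -0.369 0.863
outer loop
vertex -1.132 1.661 4.29
vertex -0.84 1.069 3.92
vertex 0.562 2.272 3.875
endloop
endfacet
facet normal -0.912 -0.246 -0.327
outer loop
vertex -0.84 1.069 3.92
vertex -0.862 1.888 3.365
vertex -0.56 0.956 3.225
endloop
endfacet
facet normal 0.614 -0.702 0.361
outer loop
vertex -0.84 1.069 3.92
vertex -0.56 0.956 3.225
vertex 0.562 2.272 3.875
endloop
endfacet
facet normal -0.913 -0.247 -0.326
outer loop
vertex -0.56 0.956 3.225
vertex -0.862 1.888 3.365
vertex -0.458 1.389 2.612
endloop
endfacet
facet normal 0.794 -0.551 -0.257
outer loop
vertex -0.56 0.956 3.225
vertex -0.458 1.389 2.612
vertex 0.562 2.272 3.875
endloop
endfacet
facet normal -0.615 0.431 0.660
outer loop
vertex 2.408 2.566 -1.484
vertex 3.653 2.728 -0.429
vertex 2.779 4.136 -2.163
endloop
endfacet
facet normal -0.759 -0.099 -0.643
outer loop
vertex 3.327 3.752 -2.751
vertex 2.408 2.566 -1.484
vertex 2.779 4.136 -2.163
endloop
endfacet
facet normal -0.615 0.431 0.660
outer loop
vertex 2.779 4.136 -2.163
vertex 3.653 2.728 -0.429
vertex 4.024 4.298 -1.108
endloop
endfacet
facet normal 0.212 0.897 -0.388
outer loop
vertex 4.024 4.298 -1.108
vertex 3.327 3.752 -2.751
vertex 2.779 4.136 -2.163
endloop
endfacet
facet normal -0.212 -0.897 0.388
outer loop
vertex 2.408 2.566 -1.484
vertex 4.201 2.344 -1.017
vertex 3.653 2.728 -0.429
endloop
endfacet
facet normal -0.759 -0.099 -0.643
outer loop
vertex 2.956 2.182 -2.072
vertex 2.408 2.566 -1.484
vertex 3.327 3.752 -2.751
endloop
endfacet
facet normal -0.212 -0.897 0.388
outer loop
vertex 2.956 2.182 -2.072
vertex 4.201 2.344 -1.017
vertex 2.408 2.566 -1.484
endloop
endfacet
facet normal 0.759 0.099 0.643
outer loop
vertex 3.653 2.728 -0.429
vertex 4.201 2.344 -1.017
vertex 4.024 4.298 -1.108
endloop
endfacet
facet normal 0.212 0.897 -0.388
outer loop
vertex 4.572 3.914 -1.696
vertex 3.327 3.752 -2.751
vertex 4.024 4.298 -1.108
endloop
endfacet
facet normal 0.759 0.099 0.643
outer loop
vertex 4.024 4.298 -1.108
vertex 4.201 2.344 -1.017
vertex 4.572 3.914 -1.696
endloop
endfacet
facet normal 0.615 -0.431 -0.660
outer loop
vertex 4.572 3.914 -1.696
vertex 2.956 2.182 -2.072
vertex 3.327 3.752 -2.751
endloop
endfacet
facet normal 0.615 -0.431 -0.660
outer loop
vertex 4.201 2.344 -1.017
vertex 2.956 2.182 -2.072
vertex 4.572 3.914 -1.696
endloop
endfacet

endsolid


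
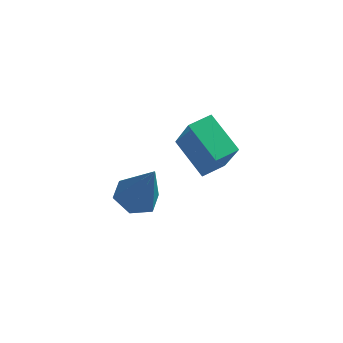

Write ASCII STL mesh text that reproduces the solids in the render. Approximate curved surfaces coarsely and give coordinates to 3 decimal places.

solid 
facet normal -0.369 0.158 -0.916
outer loop
vertex -1.03 0.854 -5.014
vertex -1.701 0.425 -4.818
vertex -1.679 1.234 -4.687
endloop
endfacet
facet normal 0.584 0.766 0.269
outer loop
vertex -1.03 0.854 -5.014
vertex -1.679 1.234 -4.687
vertex -0.979 0.115 -3.022
endloop
endfacet
facet normal -0.369 0.158 -0.916
outer loop
vertex -1.679 1.234 -4.687
vertex -1.701 0.425 -4.818
vertex -2.35 0.805 -4.491
endloop
endfacet
facet normal -0.289 0.734 0.615
outer loop
vertex -1.679 1.234 -4.687
vertex -2.35 0.805 -4.491
vertex -0.979 0.115 -3.022
endloop
endfacet
facet normal -0.369 0.158 -0.916
outer loop
vertex -2.35 0.805 -4.491
vertex -1.701 0.425 -4.818
vertex -2.372 -0.004 -4.622
endloop
endfacet
facet normal -0.748 -0.086 0.658
outer loop
vertex -2.35 0.805 -4.491
vertex -2.372 -0.004 -4.622
vertex -0.979 0.115 -3.022
endloop
endfacet
facet normal -0.369 0.158 -0.916
outer loop
vertex -2.372 -0.004 -4.622
vertex -1.701 0.425 -4.818
vertex -1.723 -0.384 -4.949
endloop
endfacet
facet normal -0.333 -0.874 0.355
outer loop
vertex -2.372 -0.004 -4.622
vertex -1.723 -0.384 -4.949
vertex -0.979 0.115 -3.022
endloop
endfacet
facet normal -0.368 0.158 -0.916
outer loop
vertex -1.723 -0.384 -4.949
vertex -1.701 0.425 -4.818
vertex -1.052 0.045 -5.144
endloop
endfacet
facet normal 0.541 -0.841 0.009
outer loop
vertex -1.723 -0.384 -4.949
vertex -1.052 0.045 -5.144
vertex -0.979 0.115 -3.022
endloop
endfacet
facet normal -0.368 0.157 -0.916
outer loop
vertex -1.052 0.045 -5.144
vertex -1.701 0.425 -4.818
vertex -1.03 0.854 -5.014
endloop
endfacet
facet normal 0.999 -0.022 -0.034
outer loop
vertex -1.052 0.045 -5.144
vertex -1.03 0.854 -5.014
vertex -0.979 0.115 -3.022
endloop
endfacet
facet normal -0.675 -0.734 -0.072
outer loop
vertex 1.279 -1.37 -0.609
vertex 0.229 -0.479 0.144
vertex 0.731 -0.715 -2.148
endloop
endfacet
facet normal 0.669 -0.567 -0.480
outer loop
vertex 1.331 -0.061 -2.084
vertex 1.279 -1.37 -0.609
vertex 0.731 -0.715 -2.148
endloop
endfacet
facet normal -0.675 -0.735 -0.072
outer loop
vertex 0.731 -0.715 -2.148
vertex 0.229 -0.479 0.144
vertex -0.32 0.176 -1.395
endloop
endfacet
facet normal -0.312 0.371 -0.875
outer loop
vertex -0.32 0.176 -1.395
vertex 1.331 -0.061 -2.084
vertex 0.731 -0.715 -2.148
endloop
endfacet
facet normal 0.312 -0.372 0.874
outer loop
vertex 1.279 -1.37 -0.609
vertex 0.829 0.175 0.208
vertex 0.229 -0.479 0.144
endloop
endfacet
facet normal 0.669 -0.568 -0.480
outer loop
vertex 1.88 -0.716 -0.545
vertex 1.279 -1.37 -0.609
vertex 1.331 -0.061 -2.084
endloop
endfacet
facet normal 0.311 -0.372 0.875
outer loop
vertex 1.88 -0.716 -0.545
vertex 0.829 0.175 0.208
vertex 1.279 -1.37 -0.609
endloop
endfacet
facet normal -0.669 0.567 0.480
outer loop
vertex 0.229 -0.479 0.144
vertex 0.829 0.175 0.208
vertex -0.32 0.176 -1.395
endloop
endfacet
facet normal -0.312 0.372 -0.874
outer loop
vertex 0.281 0.83 -1.331
vertex 1.331 -0.061 -2.084
vertex -0.32 0.176 -1.395
endloop
endfacet
facet normal -0.669 0.568 0.480
outer loop
vertex -0.32 0.176 -1.395
vertex 0.829 0.175 0.208
vertex 0.281 0.83 -1.331
endloop
endfacet
facet normal 0.675 0.734 0.072
outer loop
vertex 0.281 0.83 -1.331
vertex 1.88 -0.716 -0.545
vertex 1.331 -0.061 -2.084
endloop
endfacet
facet normal 0.675 0.735 0.072
outer loop
vertex 0.829 0.175 0.208
vertex 1.88 -0.716 -0.545
vertex 0.281 0.83 -1.331
endloop
endfacet

endsolid


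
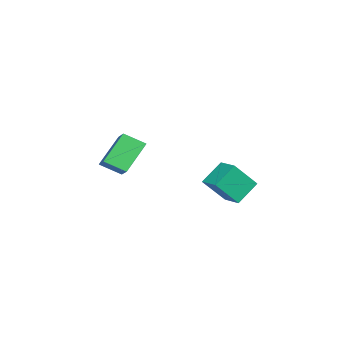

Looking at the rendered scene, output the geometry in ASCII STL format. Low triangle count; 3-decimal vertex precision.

solid 
facet normal -0.553 0.524 0.648
outer loop
vertex 1.072 1.674 -2.103
vertex 2.017 2.457 -1.93
vertex 0.427 2.771 -3.541
endloop
endfacet
facet normal -0.762 -0.632 -0.140
outer loop
vertex 1.323 1.923 -4.59
vertex 1.072 1.674 -2.103
vertex 0.427 2.771 -3.541
endloop
endfacet
facet normal -0.553 0.524 0.648
outer loop
vertex 0.427 2.771 -3.541
vertex 2.017 2.457 -1.93
vertex 1.372 3.554 -3.367
endloop
endfacet
facet normal -0.336 0.572 -0.749
outer loop
vertex 1.372 3.554 -3.367
vertex 1.323 1.923 -4.59
vertex 0.427 2.771 -3.541
endloop
endfacet
facet normal 0.336 -0.571 0.749
outer loop
vertex 1.072 1.674 -2.103
vertex 2.913 1.609 -2.979
vertex 2.017 2.457 -1.93
endloop
endfacet
facet normal -0.762 -0.632 -0.140
outer loop
vertex 1.968 0.826 -3.153
vertex 1.072 1.674 -2.103
vertex 1.323 1.923 -4.59
endloop
endfacet
facet normal 0.336 -0.572 0.748
outer loop
vertex 1.968 0.826 -3.153
vertex 2.913 1.609 -2.979
vertex 1.072 1.674 -2.103
endloop
endfacet
facet normal 0.762 0.632 0.140
outer loop
vertex 2.017 2.457 -1.93
vertex 2.913 1.609 -2.979
vertex 1.372 3.554 -3.367
endloop
endfacet
facet normal -0.336 0.571 -0.749
outer loop
vertex 2.268 2.706 -4.417
vertex 1.323 1.923 -4.59
vertex 1.372 3.554 -3.367
endloop
endfacet
facet normal 0.762 0.632 0.140
outer loop
vertex 1.372 3.554 -3.367
vertex 2.913 1.609 -2.979
vertex 2.268 2.706 -4.417
endloop
endfacet
facet normal 0.553 -0.524 -0.648
outer loop
vertex 2.268 2.706 -4.417
vertex 1.968 0.826 -3.153
vertex 1.323 1.923 -4.59
endloop
endfacet
facet normal 0.553 -0.524 -0.648
outer loop
vertex 2.913 1.609 -2.979
vertex 1.968 0.826 -3.153
vertex 2.268 2.706 -4.417
endloop
endfacet
facet normal -0.826 -0.315 -0.467
outer loop
vertex -1.378 -5.052 -3.514
vertex -2.601 -4.207 -1.92
vertex -1.446 -3.848 -4.205
endloop
endfacet
facet normal 0.561 -0.388 -0.731
outer loop
vertex -0.199 -3.373 -3.5
vertex -1.378 -5.052 -3.514
vertex -1.446 -3.848 -4.205
endloop
endfacet
facet normal -0.826 -0.315 -0.467
outer loop
vertex -1.446 -3.848 -4.205
vertex -2.601 -4.207 -1.92
vertex -2.67 -3.003 -2.611
endloop
endfacet
facet normal -0.049 0.866 -0.497
outer loop
vertex -2.67 -3.003 -2.611
vertex -0.199 -3.373 -3.5
vertex -1.446 -3.848 -4.205
endloop
endfacet
facet normal 0.049 -0.866 0.497
outer loop
vertex -1.378 -5.052 -3.514
vertex -1.354 -3.732 -1.215
vertex -2.601 -4.207 -1.92
endloop
endfacet
facet normal 0.561 -0.388 -0.732
outer loop
vertex -0.13 -4.577 -2.809
vertex -1.378 -5.052 -3.514
vertex -0.199 -3.373 -3.5
endloop
endfacet
facet normal 0.049 -0.866 0.497
outer loop
vertex -0.13 -4.577 -2.809
vertex -1.354 -3.732 -1.215
vertex -1.378 -5.052 -3.514
endloop
endfacet
facet normal -0.561 0.388 0.731
outer loop
vertex -2.601 -4.207 -1.92
vertex -1.354 -3.732 -1.215
vertex -2.67 -3.003 -2.611
endloop
endfacet
facet normal -0.049 0.866 -0.497
outer loop
vertex -1.422 -2.528 -1.906
vertex -0.199 -3.373 -3.5
vertex -2.67 -3.003 -2.611
endloop
endfacet
facet normal -0.561 0.388 0.731
outer loop
vertex -2.67 -3.003 -2.611
vertex -1.354 -3.732 -1.215
vertex -1.422 -2.528 -1.906
endloop
endfacet
facet normal 0.826 0.315 0.467
outer loop
vertex -1.422 -2.528 -1.906
vertex -0.13 -4.577 -2.809
vertex -0.199 -3.373 -3.5
endloop
endfacet
facet normal 0.826 0.315 0.467
outer loop
vertex -1.354 -3.732 -1.215
vertex -0.13 -4.577 -2.809
vertex -1.422 -2.528 -1.906
endloop
endfacet

endsolid


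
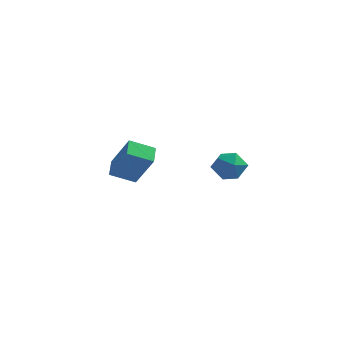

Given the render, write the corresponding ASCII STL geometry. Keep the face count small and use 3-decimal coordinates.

solid 
facet normal -0.331 0.056 0.942
outer loop
vertex 1.781 0.996 4.363
vertex 1.92 0.087 4.466
vertex 2.597 0.685 4.668
endloop
endfacet
facet normal -0.023 0.669 0.743
outer loop
vertex 1.781 0.996 4.363
vertex 2.597 0.685 4.668
vertex 2.565 1.372 4.049
endloop
endfacet
facet normal -0.370 0.913 0.170
outer loop
vertex 1.781 0.996 4.363
vertex 2.565 1.372 4.049
vertex 1.869 1.199 3.465
endloop
endfacet
facet normal -0.891 0.453 0.015
outer loop
vertex 1.781 0.996 4.363
vertex 1.869 1.199 3.465
vertex 1.47 0.405 3.723
endloop
endfacet
facet normal -0.867 -0.077 0.492
outer loop
vertex 1.781 0.996 4.363
vertex 1.47 0.405 3.723
vertex 1.92 0.087 4.466
endloop
endfacet
facet normal 0.650 0.525 0.549
outer loop
vertex 2.565 1.372 4.049
vertex 2.597 0.685 4.668
vertex 3.19 0.695 3.957
endloop
endfacet
facet normal 0.152 -0.466 0.872
outer loop
vertex 2.597 0.685 4.668
vertex 1.92 0.087 4.466
vertex 2.791 -0.099 4.215
endloop
endfacet
facet normal -0.717 -0.682 0.143
outer loop
vertex 1.92 0.087 4.466
vertex 1.47 0.405 3.723
vertex 2.095 -0.272 3.631
endloop
endfacet
facet normal -0.757 0.176 -0.629
outer loop
vertex 1.47 0.405 3.723
vertex 1.869 1.199 3.465
vertex 2.063 0.415 3.012
endloop
endfacet
facet normal 0.088 0.922 -0.378
outer loop
vertex 1.869 1.199 3.465
vertex 2.565 1.372 4.049
vertex 2.74 1.013 3.214
endloop
endfacet
facet normal 0.891 -0.453 -0.015
outer loop
vertex 2.879 0.104 3.317
vertex 3.19 0.695 3.957
vertex 2.791 -0.099 4.215
endloop
endfacet
facet normal 0.370 -0.913 -0.170
outer loop
vertex 2.879 0.104 3.317
vertex 2.791 -0.099 4.215
vertex 2.095 -0.272 3.631
endloop
endfacet
facet normal 0.023 -0.669 -0.743
outer loop
vertex 2.879 0.104 3.317
vertex 2.095 -0.272 3.631
vertex 2.063 0.415 3.012
endloop
endfacet
facet normal 0.331 -0.056 -0.942
outer loop
vertex 2.879 0.104 3.317
vertex 2.063 0.415 3.012
vertex 2.74 1.013 3.214
endloop
endfacet
facet normal 0.867 0.077 -0.492
outer loop
vertex 2.879 0.104 3.317
vertex 2.74 1.013 3.214
vertex 3.19 0.695 3.957
endloop
endfacet
facet normal 0.757 -0.176 0.629
outer loop
vertex 2.791 -0.099 4.215
vertex 3.19 0.695 3.957
vertex 2.597 0.685 4.668
endloop
endfacet
facet normal -0.088 -0.922 0.378
outer loop
vertex 2.095 -0.272 3.631
vertex 2.791 -0.099 4.215
vertex 1.92 0.087 4.466
endloop
endfacet
facet normal -0.650 -0.525 -0.549
outer loop
vertex 2.063 0.415 3.012
vertex 2.095 -0.272 3.631
vertex 1.47 0.405 3.723
endloop
endfacet
facet normal -0.152 0.466 -0.872
outer loop
vertex 2.74 1.013 3.214
vertex 2.063 0.415 3.012
vertex 1.869 1.199 3.465
endloop
endfacet
facet normal 0.717 0.682 -0.143
outer loop
vertex 3.19 0.695 3.957
vertex 2.74 1.013 3.214
vertex 2.565 1.372 4.049
endloop
endfacet
facet normal -0.520 0.215 -0.827
outer loop
vertex -4.733 3.852 1.813
vertex -3.568 4.414 1.227
vertex -4.459 2.825 1.373
endloop
endfacet
facet normal -0.820 -0.396 0.413
outer loop
vertex -3.352 2.366 3.133
vertex -4.733 3.852 1.813
vertex -4.459 2.825 1.373
endloop
endfacet
facet normal -0.520 0.216 -0.827
outer loop
vertex -4.459 2.825 1.373
vertex -3.568 4.414 1.227
vertex -3.294 3.388 0.787
endloop
endfacet
facet normal 0.239 -0.892 -0.383
outer loop
vertex -3.294 3.388 0.787
vertex -3.352 2.366 3.133
vertex -4.459 2.825 1.373
endloop
endfacet
facet normal -0.238 0.893 0.383
outer loop
vertex -4.733 3.852 1.813
vertex -2.461 3.955 2.987
vertex -3.568 4.414 1.227
endloop
endfacet
facet normal -0.820 -0.396 0.413
outer loop
vertex -3.626 3.392 3.573
vertex -4.733 3.852 1.813
vertex -3.352 2.366 3.133
endloop
endfacet
facet normal -0.238 0.892 0.383
outer loop
vertex -3.626 3.392 3.573
vertex -2.461 3.955 2.987
vertex -4.733 3.852 1.813
endloop
endfacet
facet normal 0.820 0.396 -0.413
outer loop
vertex -3.568 4.414 1.227
vertex -2.461 3.955 2.987
vertex -3.294 3.388 0.787
endloop
endfacet
facet normal 0.238 -0.893 -0.383
outer loop
vertex -2.187 2.928 2.547
vertex -3.352 2.366 3.133
vertex -3.294 3.388 0.787
endloop
endfacet
facet normal 0.820 0.396 -0.413
outer loop
vertex -3.294 3.388 0.787
vertex -2.461 3.955 2.987
vertex -2.187 2.928 2.547
endloop
endfacet
facet normal 0.520 -0.216 0.827
outer loop
vertex -2.187 2.928 2.547
vertex -3.626 3.392 3.573
vertex -3.352 2.366 3.133
endloop
endfacet
facet normal 0.520 -0.215 0.827
outer loop
vertex -2.461 3.955 2.987
vertex -3.626 3.392 3.573
vertex -2.187 2.928 2.547
endloop
endfacet

endsolid


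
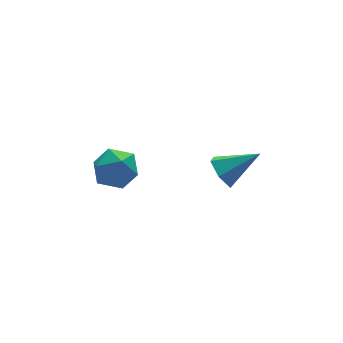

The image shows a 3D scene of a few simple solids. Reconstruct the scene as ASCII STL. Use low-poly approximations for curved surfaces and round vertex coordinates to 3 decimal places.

solid 
facet normal -0.798 0.262 -0.542
outer loop
vertex 1.696 0.036 -3.485
vertex 1.202 -0.581 -3.056
vertex 1.257 0.257 -2.732
endloop
endfacet
facet normal 0.629 0.764 0.143
outer loop
vertex 1.696 0.036 -3.485
vertex 1.257 0.257 -2.732
vertex 2.718 -1.079 -2.024
endloop
endfacet
facet normal -0.798 0.262 -0.543
outer loop
vertex 1.257 0.257 -2.732
vertex 1.202 -0.581 -3.056
vertex 0.762 -0.36 -2.302
endloop
endfacet
facet normal 0.074 0.529 0.845
outer loop
vertex 1.257 0.257 -2.732
vertex 0.762 -0.36 -2.302
vertex 2.718 -1.079 -2.024
endloop
endfacet
facet normal -0.798 0.262 -0.543
outer loop
vertex 0.762 -0.36 -2.302
vertex 1.202 -0.581 -3.056
vertex 0.707 -1.198 -2.626
endloop
endfacet
facet normal -0.252 -0.335 0.908
outer loop
vertex 0.762 -0.36 -2.302
vertex 0.707 -1.198 -2.626
vertex 2.718 -1.079 -2.024
endloop
endfacet
facet normal -0.798 0.262 -0.543
outer loop
vertex 0.707 -1.198 -2.626
vertex 1.202 -0.581 -3.056
vertex 1.147 -1.419 -3.379
endloop
endfacet
facet normal -0.024 -0.963 0.269
outer loop
vertex 0.707 -1.198 -2.626
vertex 1.147 -1.419 -3.379
vertex 2.718 -1.079 -2.024
endloop
endfacet
facet normal -0.798 0.262 -0.543
outer loop
vertex 1.147 -1.419 -3.379
vertex 1.202 -0.581 -3.056
vertex 1.642 -0.802 -3.809
endloop
endfacet
facet normal 0.531 -0.728 -0.433
outer loop
vertex 1.147 -1.419 -3.379
vertex 1.642 -0.802 -3.809
vertex 2.718 -1.079 -2.024
endloop
endfacet
facet normal -0.798 0.261 -0.543
outer loop
vertex 1.642 -0.802 -3.809
vertex 1.202 -0.581 -3.056
vertex 1.696 0.036 -3.485
endloop
endfacet
facet normal 0.858 0.136 -0.496
outer loop
vertex 1.642 -0.802 -3.809
vertex 1.696 0.036 -3.485
vertex 2.718 -1.079 -2.024
endloop
endfacet
facet normal -0.358 0.004 0.934
outer loop
vertex -3.366 0.735 -0.64
vertex -4.205 0.129 -0.959
vertex -3.297 -0.345 -0.609
endloop
endfacet
facet normal 0.355 0.049 0.934
outer loop
vertex -3.366 0.735 -0.64
vertex -3.297 -0.345 -0.609
vertex -2.457 0.242 -0.959
endloop
endfacet
facet normal 0.538 0.629 0.561
outer loop
vertex -3.366 0.735 -0.64
vertex -2.457 0.242 -0.959
vertex -2.846 1.079 -1.525
endloop
endfacet
facet normal -0.061 0.942 0.330
outer loop
vertex -3.366 0.735 -0.64
vertex -2.846 1.079 -1.525
vertex -3.927 1.009 -1.525
endloop
endfacet
facet normal -0.614 0.555 0.561
outer loop
vertex -3.366 0.735 -0.64
vertex -3.927 1.009 -1.525
vertex -4.205 0.129 -0.959
endloop
endfacet
facet normal 0.612 -0.522 0.594
outer loop
vertex -2.457 0.242 -0.959
vertex -3.297 -0.345 -0.609
vertex -2.733 -0.669 -1.475
endloop
endfacet
facet normal -0.540 -0.596 0.594
outer loop
vertex -3.297 -0.345 -0.609
vertex -4.205 0.129 -0.959
vertex -3.814 -0.739 -1.475
endloop
endfacet
facet normal -0.955 0.295 -0.010
outer loop
vertex -4.205 0.129 -0.959
vertex -3.927 1.009 -1.525
vertex -4.203 0.098 -2.041
endloop
endfacet
facet normal -0.060 0.922 -0.384
outer loop
vertex -3.927 1.009 -1.525
vertex -2.846 1.079 -1.525
vertex -3.363 0.685 -2.391
endloop
endfacet
facet normal 0.909 0.416 -0.010
outer loop
vertex -2.846 1.079 -1.525
vertex -2.457 0.242 -0.959
vertex -2.455 0.211 -2.041
endloop
endfacet
facet normal 0.061 -0.942 -0.330
outer loop
vertex -3.294 -0.395 -2.36
vertex -2.733 -0.669 -1.475
vertex -3.814 -0.739 -1.475
endloop
endfacet
facet normal -0.538 -0.629 -0.561
outer loop
vertex -3.294 -0.395 -2.36
vertex -3.814 -0.739 -1.475
vertex -4.203 0.098 -2.041
endloop
endfacet
facet normal -0.355 -0.049 -0.934
outer loop
vertex -3.294 -0.395 -2.36
vertex -4.203 0.098 -2.041
vertex -3.363 0.685 -2.391
endloop
endfacet
facet normal 0.358 -0.004 -0.934
outer loop
vertex -3.294 -0.395 -2.36
vertex -3.363 0.685 -2.391
vertex -2.455 0.211 -2.041
endloop
endfacet
facet normal 0.614 -0.555 -0.561
outer loop
vertex -3.294 -0.395 -2.36
vertex -2.455 0.211 -2.041
vertex -2.733 -0.669 -1.475
endloop
endfacet
facet normal 0.060 -0.922 0.384
outer loop
vertex -3.814 -0.739 -1.475
vertex -2.733 -0.669 -1.475
vertex -3.297 -0.345 -0.609
endloop
endfacet
facet normal -0.909 -0.416 0.010
outer loop
vertex -4.203 0.098 -2.041
vertex -3.814 -0.739 -1.475
vertex -4.205 0.129 -0.959
endloop
endfacet
facet normal -0.612 0.522 -0.594
outer loop
vertex -3.363 0.685 -2.391
vertex -4.203 0.098 -2.041
vertex -3.927 1.009 -1.525
endloop
endfacet
facet normal 0.540 0.596 -0.594
outer loop
vertex -2.455 0.211 -2.041
vertex -3.363 0.685 -2.391
vertex -2.846 1.079 -1.525
endloop
endfacet
facet normal 0.955 -0.295 0.010
outer loop
vertex -2.733 -0.669 -1.475
vertex -2.455 0.211 -2.041
vertex -2.457 0.242 -0.959
endloop
endfacet

endsolid


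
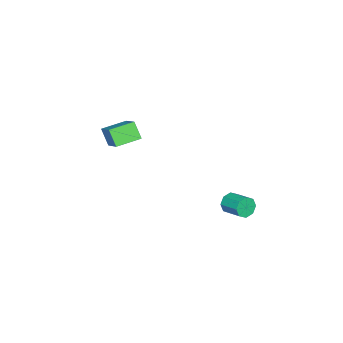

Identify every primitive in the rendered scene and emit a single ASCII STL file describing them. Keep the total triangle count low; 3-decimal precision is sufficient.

solid 
facet normal -0.297 -0.492 0.818
outer loop
vertex 1.695 -2.894 4.694
vertex 0.663 -1.926 4.901
vertex 0.582 -3.869 3.704
endloop
endfacet
facet normal 0.722 -0.677 -0.145
outer loop
vertex 0.917 -3.314 2.779
vertex 1.695 -2.894 4.694
vertex 0.582 -3.869 3.704
endloop
endfacet
facet normal -0.297 -0.492 0.819
outer loop
vertex 0.582 -3.869 3.704
vertex 0.663 -1.926 4.901
vertex -0.45 -2.902 3.911
endloop
endfacet
facet normal -0.625 -0.548 -0.555
outer loop
vertex -0.45 -2.902 3.911
vertex 0.917 -3.314 2.779
vertex 0.582 -3.869 3.704
endloop
endfacet
facet normal 0.625 0.548 0.555
outer loop
vertex 1.695 -2.894 4.694
vertex 0.998 -1.371 3.976
vertex 0.663 -1.926 4.901
endloop
endfacet
facet normal 0.722 -0.676 -0.145
outer loop
vertex 2.03 -2.338 3.769
vertex 1.695 -2.894 4.694
vertex 0.917 -3.314 2.779
endloop
endfacet
facet normal 0.625 0.548 0.556
outer loop
vertex 2.03 -2.338 3.769
vertex 0.998 -1.371 3.976
vertex 1.695 -2.894 4.694
endloop
endfacet
facet normal -0.722 0.677 0.145
outer loop
vertex 0.663 -1.926 4.901
vertex 0.998 -1.371 3.976
vertex -0.45 -2.902 3.911
endloop
endfacet
facet normal -0.625 -0.548 -0.556
outer loop
vertex -0.115 -2.346 2.986
vertex 0.917 -3.314 2.779
vertex -0.45 -2.902 3.911
endloop
endfacet
facet normal -0.722 0.677 0.145
outer loop
vertex -0.45 -2.902 3.911
vertex 0.998 -1.371 3.976
vertex -0.115 -2.346 2.986
endloop
endfacet
facet normal 0.297 0.492 -0.819
outer loop
vertex -0.115 -2.346 2.986
vertex 2.03 -2.338 3.769
vertex 0.917 -3.314 2.779
endloop
endfacet
facet normal 0.297 0.492 -0.818
outer loop
vertex 0.998 -1.371 3.976
vertex 2.03 -2.338 3.769
vertex -0.115 -2.346 2.986
endloop
endfacet
facet normal -0.429 -0.854 -0.296
outer loop
vertex 0.717 3.109 0.488
vertex 0.498 3.408 -0.058
vertex 1.045 3.077 0.105
endloop
endfacet
facet normal 0.628 -0.517 0.581
outer loop
vertex 0.717 3.109 0.488
vertex 1.045 3.077 0.105
vertex 1.262 4.193 0.864
endloop
endfacet
facet normal 0.629 -0.517 0.580
outer loop
vertex 1.262 4.193 0.864
vertex 1.045 3.077 0.105
vertex 1.589 4.161 0.481
endloop
endfacet
facet normal 0.429 0.854 0.295
outer loop
vertex 1.262 4.193 0.864
vertex 1.589 4.161 0.481
vertex 1.042 4.492 0.318
endloop
endfacet
facet normal -0.429 -0.854 -0.296
outer loop
vertex 1.045 3.077 0.105
vertex 0.498 3.408 -0.058
vertex 1.052 3.239 -0.373
endloop
endfacet
facet normal 0.903 -0.410 -0.126
outer loop
vertex 1.045 3.077 0.105
vertex 1.052 3.239 -0.373
vertex 1.589 4.161 0.481
endloop
endfacet
facet normal 0.903 -0.411 -0.124
outer loop
vertex 1.589 4.161 0.481
vertex 1.052 3.239 -0.373
vertex 1.597 4.323 0.002
endloop
endfacet
facet normal 0.428 0.854 0.296
outer loop
vertex 1.589 4.161 0.481
vertex 1.597 4.323 0.002
vertex 1.042 4.492 0.318
endloop
endfacet
facet normal -0.429 -0.854 -0.296
outer loop
vertex 1.052 3.239 -0.373
vertex 0.498 3.408 -0.058
vertex 0.735 3.5 -0.667
endloop
endfacet
facet normal 0.650 -0.064 -0.758
outer loop
vertex 1.052 3.239 -0.373
vertex 0.735 3.5 -0.667
vertex 1.597 4.323 0.002
endloop
endfacet
facet normal 0.648 -0.062 -0.759
outer loop
vertex 1.597 4.323 0.002
vertex 0.735 3.5 -0.667
vertex 1.279 4.584 -0.291
endloop
endfacet
facet normal 0.428 0.854 0.296
outer loop
vertex 1.597 4.323 0.002
vertex 1.279 4.584 -0.291
vertex 1.042 4.492 0.318
endloop
endfacet
facet normal -0.428 -0.854 -0.295
outer loop
vertex 0.735 3.5 -0.667
vertex 0.498 3.408 -0.058
vertex 0.278 3.707 -0.604
endloop
endfacet
facet normal 0.015 0.321 -0.947
outer loop
vertex 0.735 3.5 -0.667
vertex 0.278 3.707 -0.604
vertex 1.279 4.584 -0.291
endloop
endfacet
facet normal 0.015 0.321 -0.947
outer loop
vertex 1.279 4.584 -0.291
vertex 0.278 3.707 -0.604
vertex 0.823 4.791 -0.228
endloop
endfacet
facet normal 0.428 0.854 0.296
outer loop
vertex 1.279 4.584 -0.291
vertex 0.823 4.791 -0.228
vertex 1.042 4.492 0.318
endloop
endfacet
facet normal -0.429 -0.854 -0.295
outer loop
vertex 0.278 3.707 -0.604
vertex 0.498 3.408 -0.058
vertex -0.049 3.739 -0.221
endloop
endfacet
facet normal -0.629 0.517 -0.580
outer loop
vertex 0.278 3.707 -0.604
vertex -0.049 3.739 -0.221
vertex 0.823 4.791 -0.228
endloop
endfacet
facet normal -0.628 0.517 -0.581
outer loop
vertex 0.823 4.791 -0.228
vertex -0.049 3.739 -0.221
vertex 0.495 4.823 0.155
endloop
endfacet
facet normal 0.429 0.854 0.296
outer loop
vertex 0.823 4.791 -0.228
vertex 0.495 4.823 0.155
vertex 1.042 4.492 0.318
endloop
endfacet
facet normal -0.428 -0.854 -0.296
outer loop
vertex -0.049 3.739 -0.221
vertex 0.498 3.408 -0.058
vertex -0.057 3.577 0.258
endloop
endfacet
facet normal -0.903 0.410 0.124
outer loop
vertex -0.049 3.739 -0.221
vertex -0.057 3.577 0.258
vertex 0.495 4.823 0.155
endloop
endfacet
facet normal -0.903 0.411 0.126
outer loop
vertex 0.495 4.823 0.155
vertex -0.057 3.577 0.258
vertex 0.488 4.661 0.633
endloop
endfacet
facet normal 0.429 0.854 0.296
outer loop
vertex 0.495 4.823 0.155
vertex 0.488 4.661 0.633
vertex 1.042 4.492 0.318
endloop
endfacet
facet normal -0.428 -0.854 -0.296
outer loop
vertex -0.057 3.577 0.258
vertex 0.498 3.408 -0.058
vertex 0.261 3.316 0.551
endloop
endfacet
facet normal -0.648 0.063 0.759
outer loop
vertex -0.057 3.577 0.258
vertex 0.261 3.316 0.551
vertex 0.488 4.661 0.633
endloop
endfacet
facet normal -0.650 0.064 0.757
outer loop
vertex 0.488 4.661 0.633
vertex 0.261 3.316 0.551
vertex 0.805 4.4 0.927
endloop
endfacet
facet normal 0.429 0.854 0.296
outer loop
vertex 0.488 4.661 0.633
vertex 0.805 4.4 0.927
vertex 1.042 4.492 0.318
endloop
endfacet
facet normal -0.428 -0.854 -0.296
outer loop
vertex 0.261 3.316 0.551
vertex 0.498 3.408 -0.058
vertex 0.717 3.109 0.488
endloop
endfacet
facet normal -0.015 -0.321 0.947
outer loop
vertex 0.261 3.316 0.551
vertex 0.717 3.109 0.488
vertex 0.805 4.4 0.927
endloop
endfacet
facet normal -0.015 -0.321 0.947
outer loop
vertex 0.805 4.4 0.927
vertex 0.717 3.109 0.488
vertex 1.262 4.193 0.864
endloop
endfacet
facet normal 0.428 0.854 0.295
outer loop
vertex 0.805 4.4 0.927
vertex 1.262 4.193 0.864
vertex 1.042 4.492 0.318
endloop
endfacet

endsolid


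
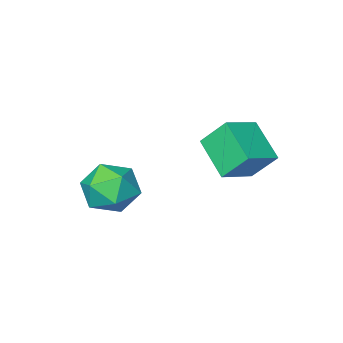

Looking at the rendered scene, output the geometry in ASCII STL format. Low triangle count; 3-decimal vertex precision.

solid 
facet normal -0.333 0.023 0.943
outer loop
vertex 2.139 -0.425 -2.996
vertex 1.246 -1.25 -3.291
vertex 2.361 -1.651 -2.888
endloop
endfacet
facet normal 0.370 0.148 0.917
outer loop
vertex 2.139 -0.425 -2.996
vertex 2.361 -1.651 -2.888
vertex 3.238 -0.896 -3.363
endloop
endfacet
facet normal 0.477 0.719 0.505
outer loop
vertex 2.139 -0.425 -2.996
vertex 3.238 -0.896 -3.363
vertex 2.666 -0.028 -4.059
endloop
endfacet
facet normal -0.159 0.948 0.275
outer loop
vertex 2.139 -0.425 -2.996
vertex 2.666 -0.028 -4.059
vertex 1.435 -0.247 -4.015
endloop
endfacet
facet normal -0.659 0.518 0.546
outer loop
vertex 2.139 -0.425 -2.996
vertex 1.435 -0.247 -4.015
vertex 1.246 -1.25 -3.291
endloop
endfacet
facet normal 0.682 -0.412 0.604
outer loop
vertex 3.238 -0.896 -3.363
vertex 2.361 -1.651 -2.888
vertex 3.025 -2.013 -3.885
endloop
endfacet
facet normal -0.454 -0.615 0.645
outer loop
vertex 2.361 -1.651 -2.888
vertex 1.246 -1.25 -3.291
vertex 1.794 -2.232 -3.841
endloop
endfacet
facet normal -0.982 0.186 0.002
outer loop
vertex 1.246 -1.25 -3.291
vertex 1.435 -0.247 -4.015
vertex 1.222 -1.364 -4.537
endloop
endfacet
facet normal -0.173 0.883 -0.436
outer loop
vertex 1.435 -0.247 -4.015
vertex 2.666 -0.028 -4.059
vertex 2.099 -0.609 -5.012
endloop
endfacet
facet normal 0.856 0.513 -0.063
outer loop
vertex 2.666 -0.028 -4.059
vertex 3.238 -0.896 -3.363
vertex 3.214 -1.01 -4.609
endloop
endfacet
facet normal 0.159 -0.948 -0.275
outer loop
vertex 2.321 -1.835 -4.904
vertex 3.025 -2.013 -3.885
vertex 1.794 -2.232 -3.841
endloop
endfacet
facet normal -0.477 -0.719 -0.505
outer loop
vertex 2.321 -1.835 -4.904
vertex 1.794 -2.232 -3.841
vertex 1.222 -1.364 -4.537
endloop
endfacet
facet normal -0.370 -0.148 -0.917
outer loop
vertex 2.321 -1.835 -4.904
vertex 1.222 -1.364 -4.537
vertex 2.099 -0.609 -5.012
endloop
endfacet
facet normal 0.333 -0.023 -0.943
outer loop
vertex 2.321 -1.835 -4.904
vertex 2.099 -0.609 -5.012
vertex 3.214 -1.01 -4.609
endloop
endfacet
facet normal 0.659 -0.518 -0.546
outer loop
vertex 2.321 -1.835 -4.904
vertex 3.214 -1.01 -4.609
vertex 3.025 -2.013 -3.885
endloop
endfacet
facet normal 0.173 -0.883 0.436
outer loop
vertex 1.794 -2.232 -3.841
vertex 3.025 -2.013 -3.885
vertex 2.361 -1.651 -2.888
endloop
endfacet
facet normal -0.856 -0.513 0.063
outer loop
vertex 1.222 -1.364 -4.537
vertex 1.794 -2.232 -3.841
vertex 1.246 -1.25 -3.291
endloop
endfacet
facet normal -0.682 0.412 -0.604
outer loop
vertex 2.099 -0.609 -5.012
vertex 1.222 -1.364 -4.537
vertex 1.435 -0.247 -4.015
endloop
endfacet
facet normal 0.454 0.615 -0.645
outer loop
vertex 3.214 -1.01 -4.609
vertex 2.099 -0.609 -5.012
vertex 2.666 -0.028 -4.059
endloop
endfacet
facet normal 0.982 -0.186 -0.002
outer loop
vertex 3.025 -2.013 -3.885
vertex 3.214 -1.01 -4.609
vertex 3.238 -0.896 -3.363
endloop
endfacet
facet normal -0.382 0.514 0.768
outer loop
vertex -0.593 2.238 0.342
vertex -0.474 3.833 -0.666
vertex -2.05 1.993 -0.219
endloop
endfacet
facet normal -0.063 -0.844 0.533
outer loop
vertex -1.466 1.207 -1.394
vertex -0.593 2.238 0.342
vertex -2.05 1.993 -0.219
endloop
endfacet
facet normal -0.382 0.514 0.768
outer loop
vertex -2.05 1.993 -0.219
vertex -0.474 3.833 -0.666
vertex -1.931 3.588 -1.226
endloop
endfacet
facet normal -0.922 -0.155 -0.355
outer loop
vertex -1.931 3.588 -1.226
vertex -1.466 1.207 -1.394
vertex -2.05 1.993 -0.219
endloop
endfacet
facet normal 0.922 0.155 0.354
outer loop
vertex -0.593 2.238 0.342
vertex 0.11 3.047 -1.841
vertex -0.474 3.833 -0.666
endloop
endfacet
facet normal -0.063 -0.844 0.533
outer loop
vertex -0.009 1.452 -0.834
vertex -0.593 2.238 0.342
vertex -1.466 1.207 -1.394
endloop
endfacet
facet normal 0.922 0.155 0.354
outer loop
vertex -0.009 1.452 -0.834
vertex 0.11 3.047 -1.841
vertex -0.593 2.238 0.342
endloop
endfacet
facet normal 0.063 0.844 -0.533
outer loop
vertex -0.474 3.833 -0.666
vertex 0.11 3.047 -1.841
vertex -1.931 3.588 -1.226
endloop
endfacet
facet normal -0.922 -0.155 -0.354
outer loop
vertex -1.347 2.802 -2.402
vertex -1.466 1.207 -1.394
vertex -1.931 3.588 -1.226
endloop
endfacet
facet normal 0.063 0.844 -0.533
outer loop
vertex -1.931 3.588 -1.226
vertex 0.11 3.047 -1.841
vertex -1.347 2.802 -2.402
endloop
endfacet
facet normal 0.382 -0.514 -0.768
outer loop
vertex -1.347 2.802 -2.402
vertex -0.009 1.452 -0.834
vertex -1.466 1.207 -1.394
endloop
endfacet
facet normal 0.382 -0.514 -0.768
outer loop
vertex 0.11 3.047 -1.841
vertex -0.009 1.452 -0.834
vertex -1.347 2.802 -2.402
endloop
endfacet

endsolid
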